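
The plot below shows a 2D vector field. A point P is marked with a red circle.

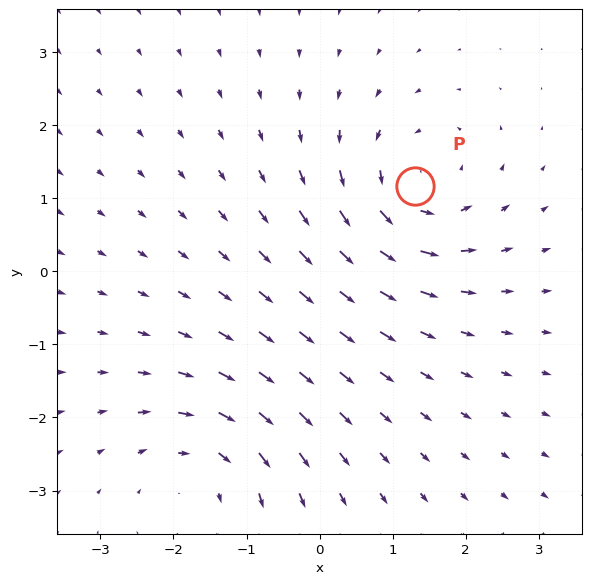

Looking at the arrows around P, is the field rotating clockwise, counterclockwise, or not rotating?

Near P at (1.3, 1.2) the arrows circulate counterclockwise. The curl (z-component) there is about +4; positive curl means counterclockwise rotation.

counterclockwise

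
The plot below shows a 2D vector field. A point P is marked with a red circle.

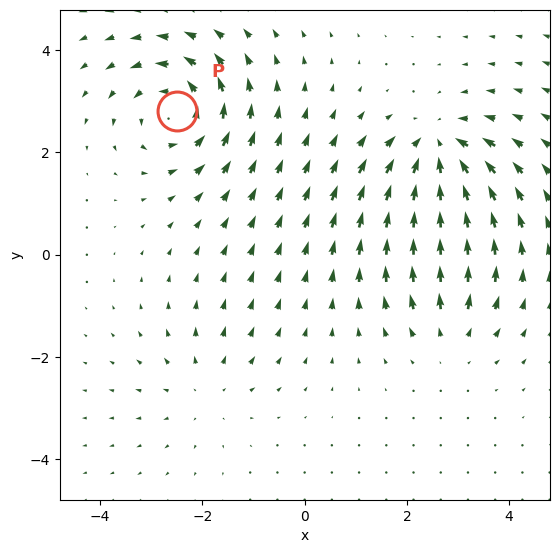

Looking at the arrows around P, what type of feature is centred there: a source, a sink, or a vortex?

vortex

At P (-2.5, 2.8) the arrows circulate counterclockwise. Divergence ≈0, curl about +5 — near-zero divergence with nonzero curl is a vortex.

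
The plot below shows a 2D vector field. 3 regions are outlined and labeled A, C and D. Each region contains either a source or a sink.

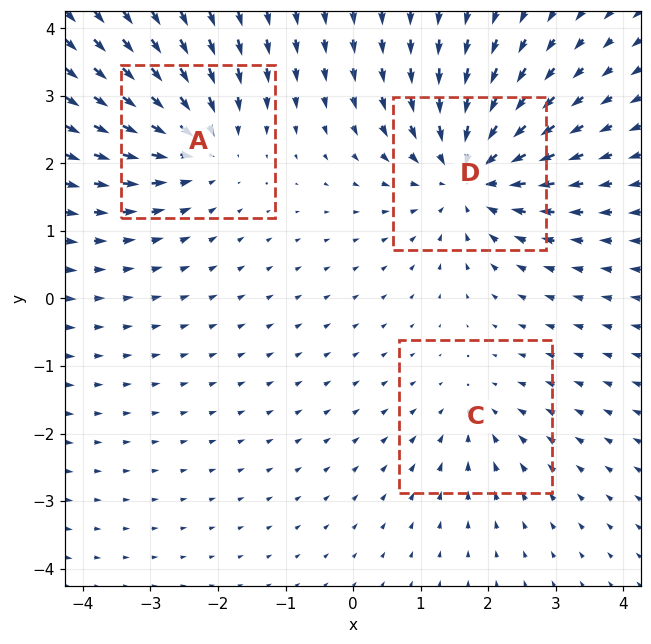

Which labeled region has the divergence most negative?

Divergence at each region's feature centre — A: about -3, C: about -2, D: about -5. Region D is most negative.

D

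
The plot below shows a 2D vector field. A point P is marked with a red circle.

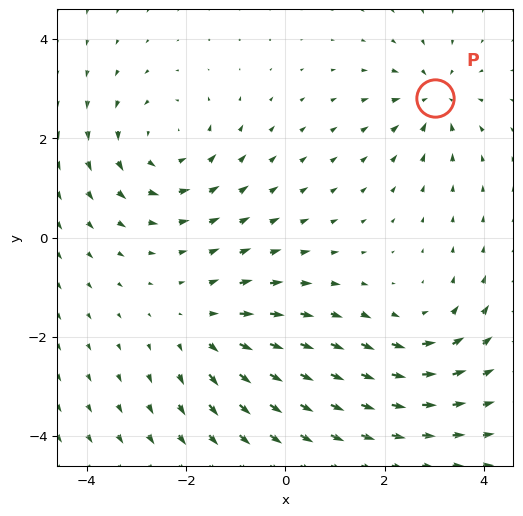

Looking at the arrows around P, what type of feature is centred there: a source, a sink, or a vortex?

sink

At P (3.0, 2.8) the arrows converge inward. Divergence about -5, curl ≈0 — negative divergence with near-zero curl is a sink.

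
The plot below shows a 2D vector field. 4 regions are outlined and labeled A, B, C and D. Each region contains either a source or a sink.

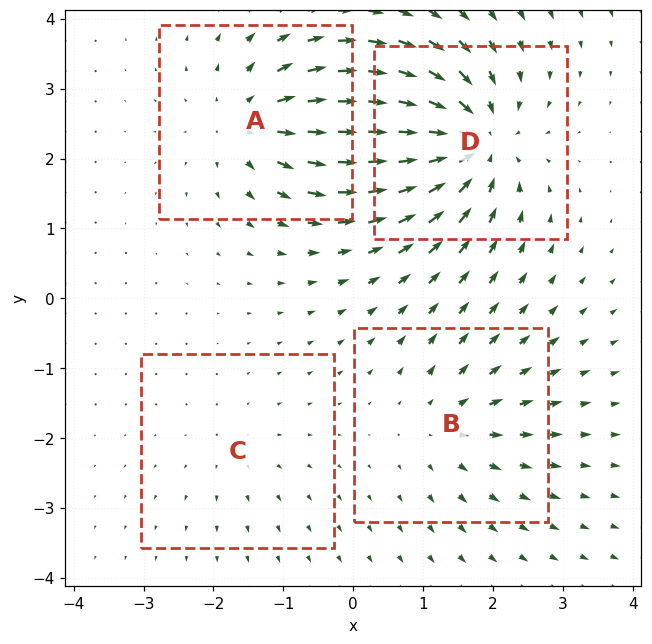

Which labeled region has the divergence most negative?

Divergence at each region's feature centre — A: about +6, B: about +4, C: about +2, D: about -8. Region D is most negative.

D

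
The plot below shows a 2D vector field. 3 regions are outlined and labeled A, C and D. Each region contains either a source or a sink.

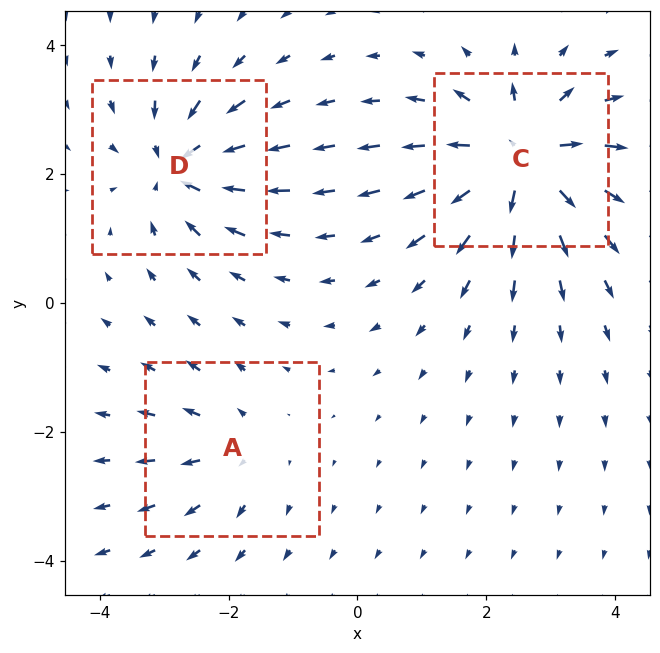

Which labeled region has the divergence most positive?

C

Divergence at each region's feature centre — A: about +2, C: about +6, D: about -4. Region C is most positive.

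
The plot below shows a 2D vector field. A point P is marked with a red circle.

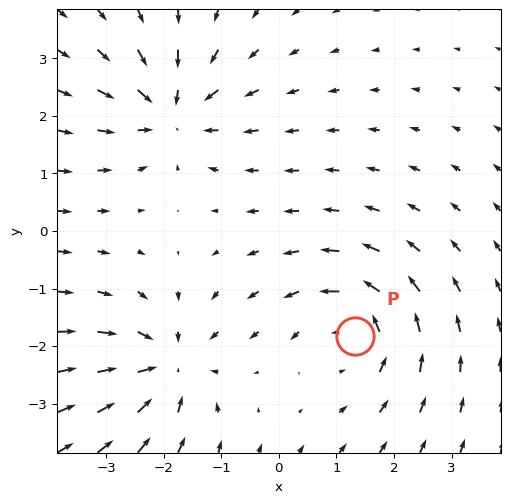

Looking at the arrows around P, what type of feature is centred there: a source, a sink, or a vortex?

vortex

At P (1.3, -1.8) the arrows circulate counterclockwise. Divergence ≈0, curl about +5 — near-zero divergence with nonzero curl is a vortex.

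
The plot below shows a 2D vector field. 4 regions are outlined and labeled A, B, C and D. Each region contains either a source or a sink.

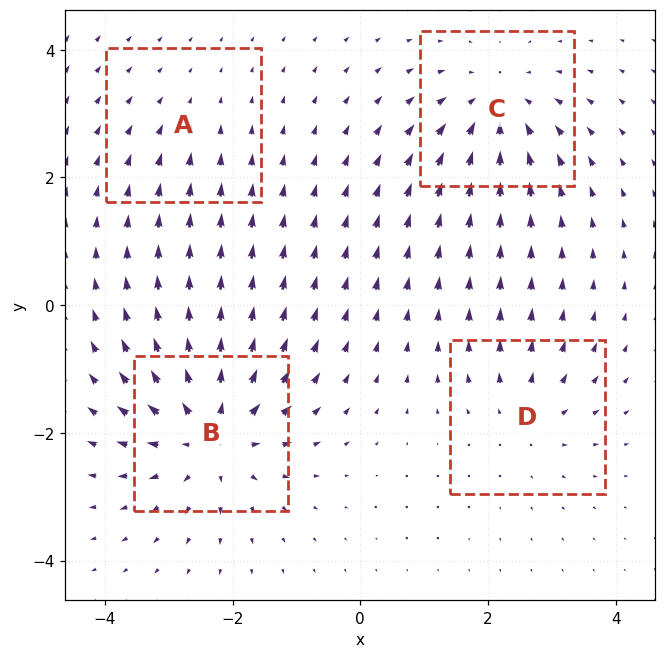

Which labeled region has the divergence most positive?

B

Divergence at each region's feature centre — A: about -2, B: about +6, C: about -5, D: about +3. Region B is most positive.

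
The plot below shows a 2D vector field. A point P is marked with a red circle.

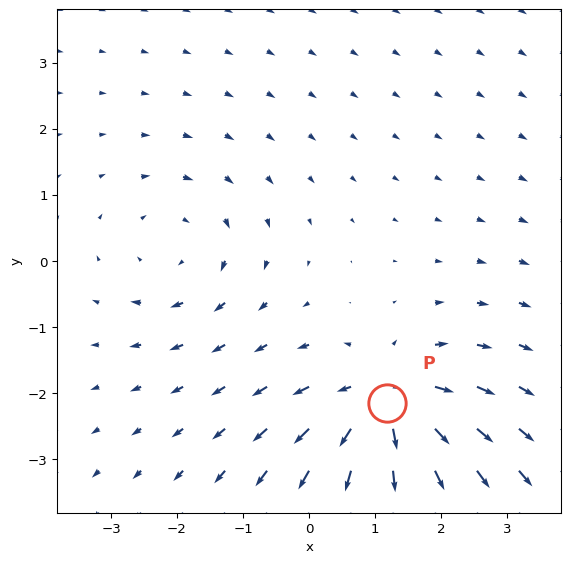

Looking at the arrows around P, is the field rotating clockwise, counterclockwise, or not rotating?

Near P at (1.2, -2.2) the arrows show no circulation. The curl there is ≈0.

not rotating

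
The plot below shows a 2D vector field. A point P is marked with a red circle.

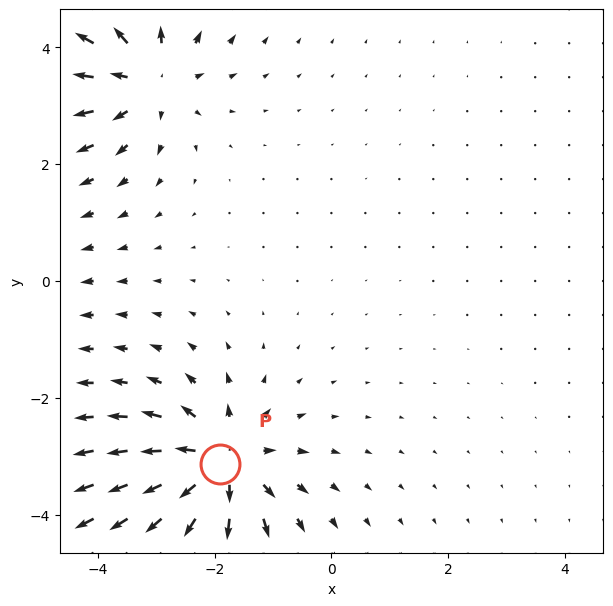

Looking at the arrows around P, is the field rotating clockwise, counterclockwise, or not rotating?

Near P at (-1.9, -3.1) the arrows show no circulation. The curl there is ≈0.

not rotating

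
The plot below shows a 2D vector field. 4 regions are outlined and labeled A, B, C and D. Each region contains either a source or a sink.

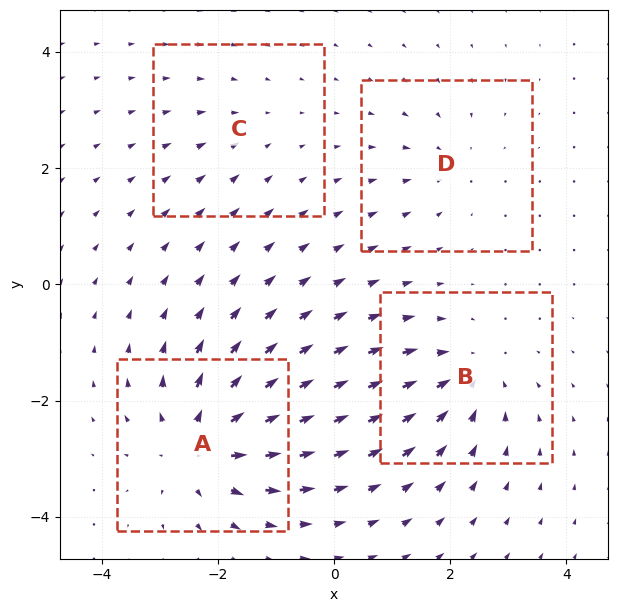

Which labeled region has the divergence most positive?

A

Divergence at each region's feature centre — A: about +7, B: about -5, C: about -2, D: about -3. Region A is most positive.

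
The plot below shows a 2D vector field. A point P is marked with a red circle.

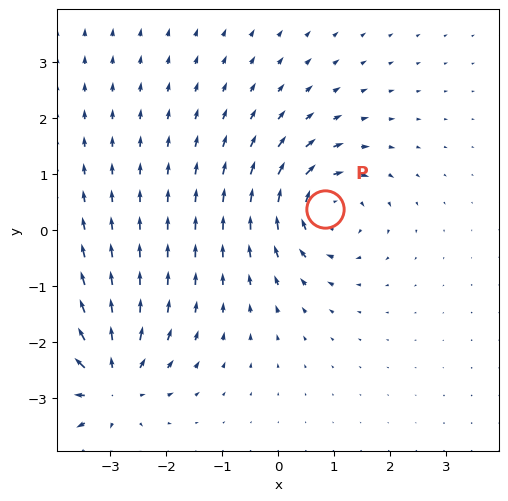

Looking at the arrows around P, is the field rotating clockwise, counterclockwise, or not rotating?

clockwise

Near P at (0.8, 0.4) the arrows circulate clockwise. The curl (z-component) there is about -5; negative curl means clockwise rotation.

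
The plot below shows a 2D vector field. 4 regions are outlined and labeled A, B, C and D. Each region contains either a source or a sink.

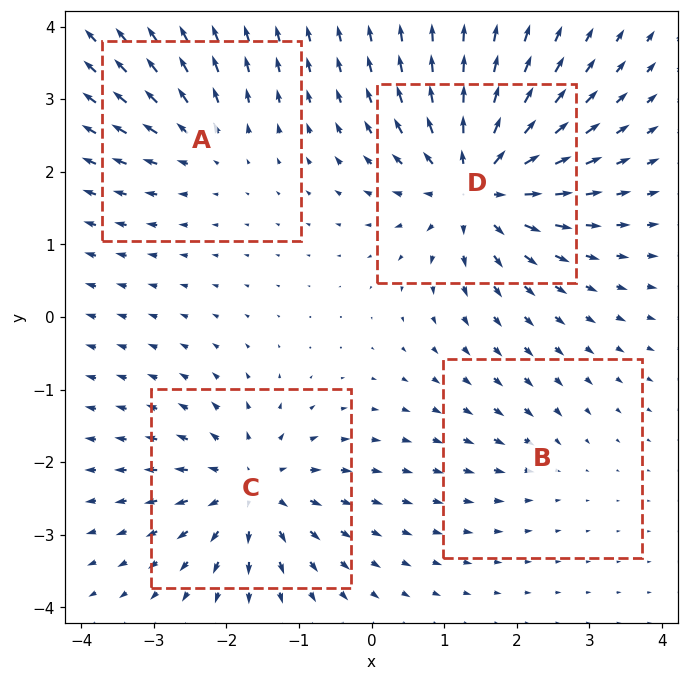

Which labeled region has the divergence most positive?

Divergence at each region's feature centre — A: about +4, B: about -2, C: about +6, D: about +8. Region D is most positive.

D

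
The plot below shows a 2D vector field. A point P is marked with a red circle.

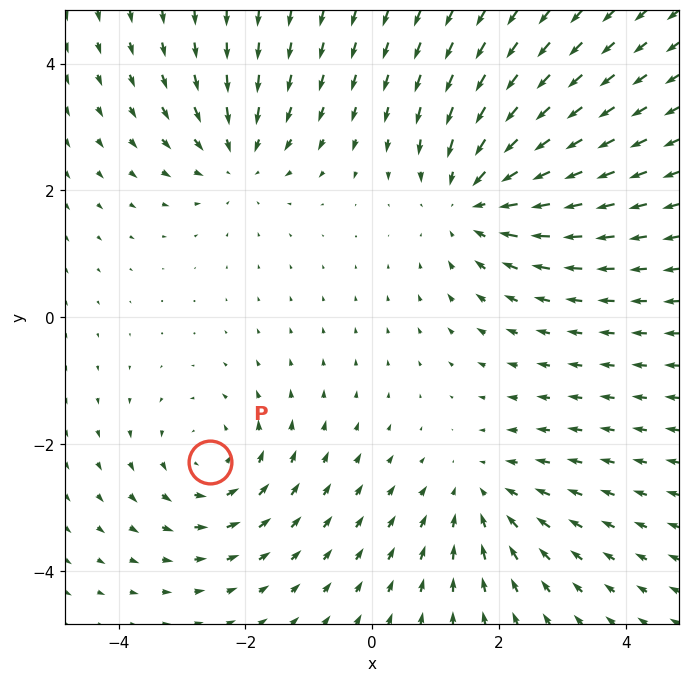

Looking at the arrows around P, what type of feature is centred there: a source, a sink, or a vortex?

vortex

At P (-2.6, -2.3) the arrows circulate counterclockwise. Divergence ≈0, curl about +3 — near-zero divergence with nonzero curl is a vortex.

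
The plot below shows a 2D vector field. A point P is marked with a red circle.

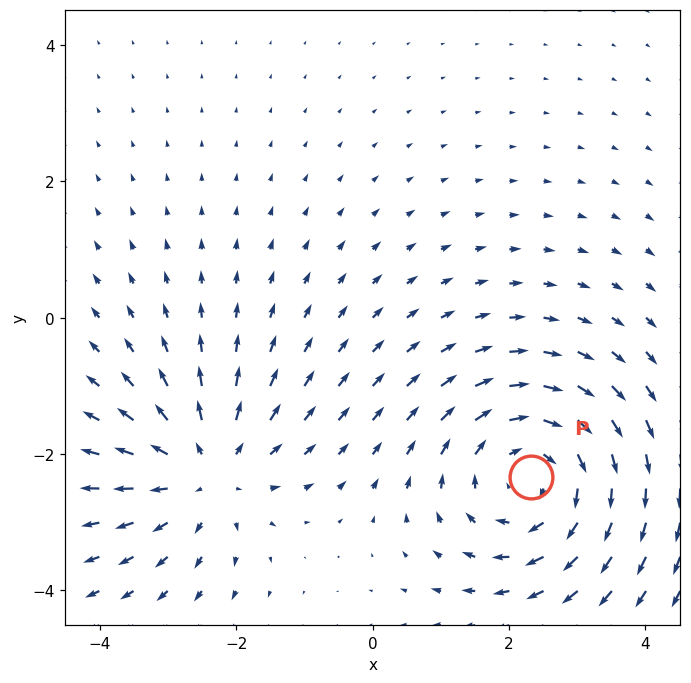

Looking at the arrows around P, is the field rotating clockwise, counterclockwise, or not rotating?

clockwise

Near P at (2.3, -2.3) the arrows circulate clockwise. The curl (z-component) there is about -4; negative curl means clockwise rotation.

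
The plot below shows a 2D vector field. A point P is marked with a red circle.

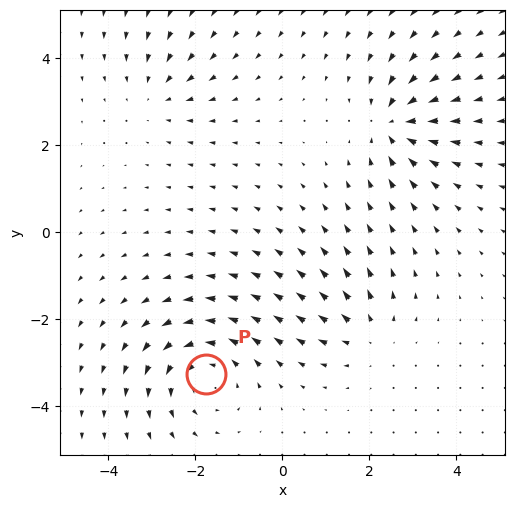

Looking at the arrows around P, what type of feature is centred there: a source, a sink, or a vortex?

vortex

At P (-1.8, -3.3) the arrows circulate counterclockwise. Divergence ≈0, curl about +4 — near-zero divergence with nonzero curl is a vortex.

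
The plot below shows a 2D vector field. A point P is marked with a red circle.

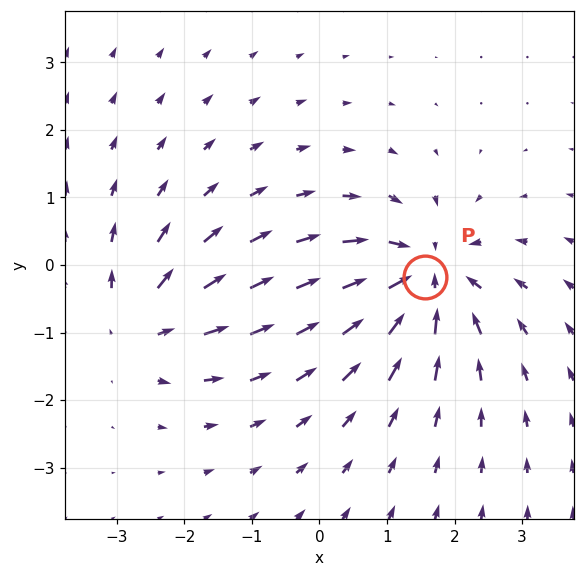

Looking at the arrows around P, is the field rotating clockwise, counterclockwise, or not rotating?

not rotating

Near P at (1.6, -0.2) the arrows show no circulation. The curl there is ≈0.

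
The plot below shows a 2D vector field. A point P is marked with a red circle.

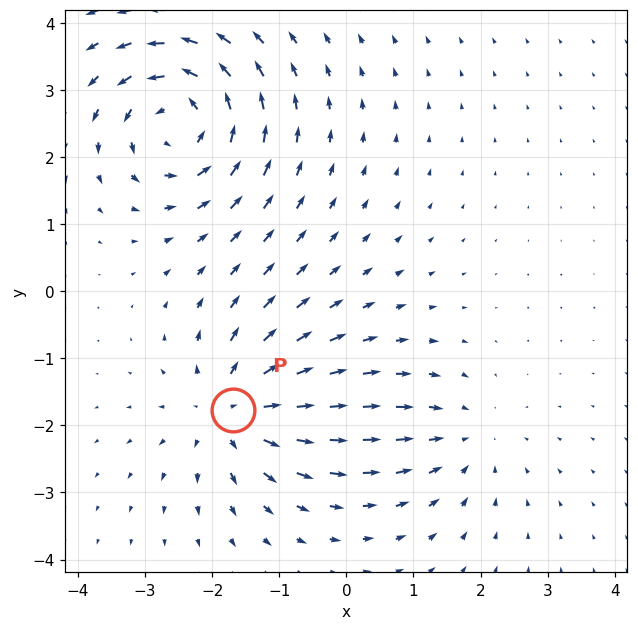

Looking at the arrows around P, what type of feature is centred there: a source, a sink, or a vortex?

At P (-1.7, -1.8) the arrows spread outward. Divergence about +4, curl ≈0 — positive divergence with near-zero curl is a source.

source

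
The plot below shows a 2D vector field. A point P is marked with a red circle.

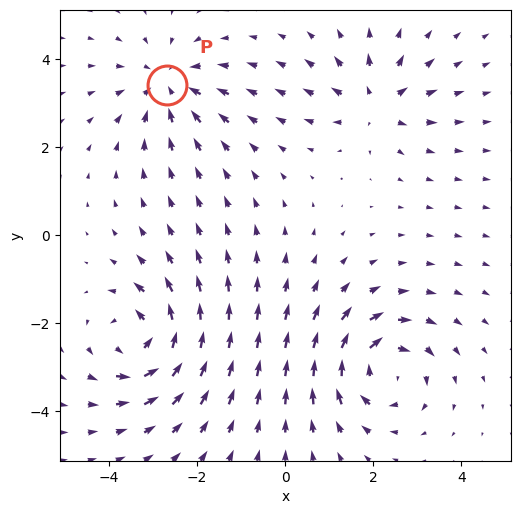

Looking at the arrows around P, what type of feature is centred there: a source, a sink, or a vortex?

sink

At P (-2.7, 3.4) the arrows converge inward. Divergence about -4, curl ≈0 — negative divergence with near-zero curl is a sink.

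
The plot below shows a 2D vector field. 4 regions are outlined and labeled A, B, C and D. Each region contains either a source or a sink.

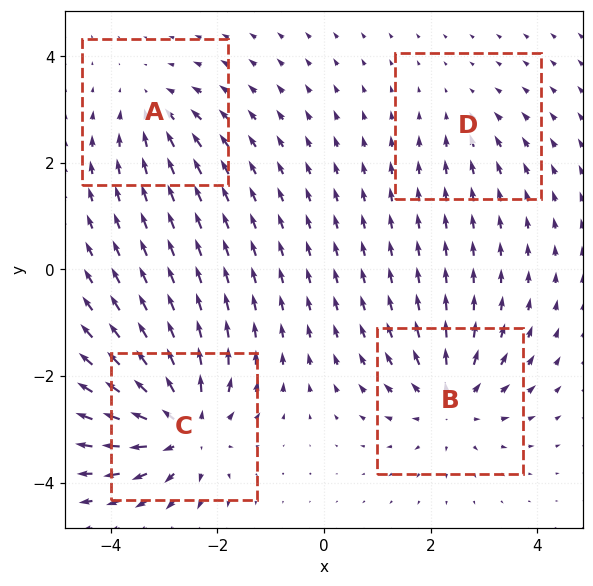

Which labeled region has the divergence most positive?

C

Divergence at each region's feature centre — A: about -4, B: about +5, C: about +7, D: about -2. Region C is most positive.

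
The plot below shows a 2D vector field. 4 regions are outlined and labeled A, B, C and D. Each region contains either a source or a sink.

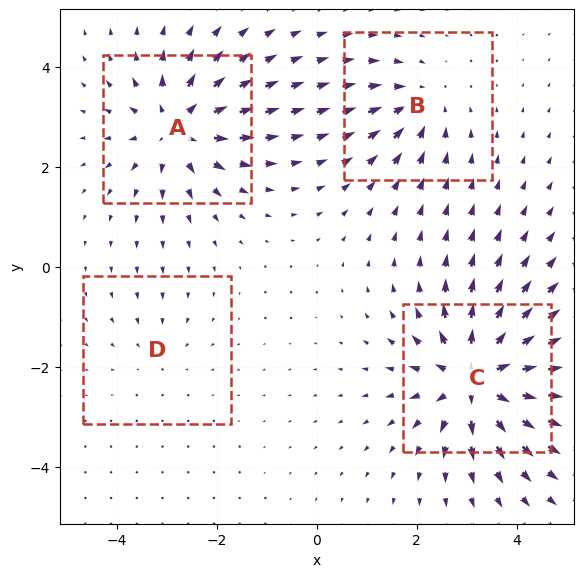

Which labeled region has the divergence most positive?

C

Divergence at each region's feature centre — A: about +6, B: about -4, C: about +8, D: about -2. Region C is most positive.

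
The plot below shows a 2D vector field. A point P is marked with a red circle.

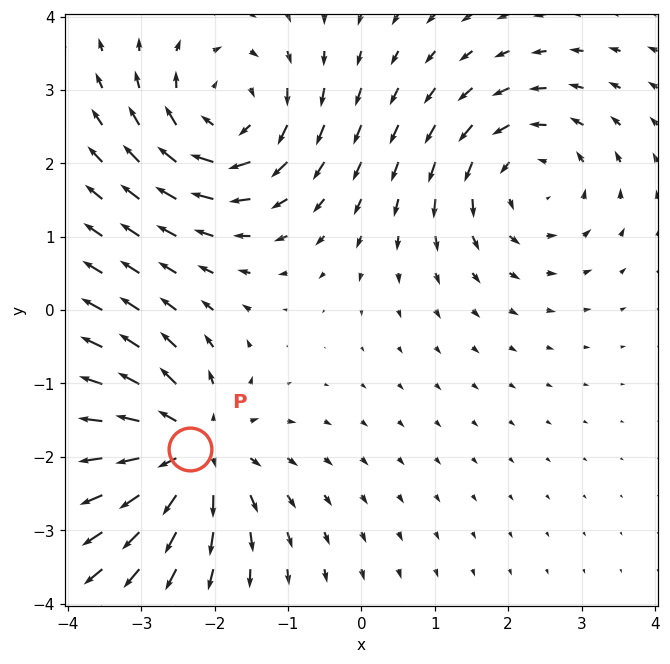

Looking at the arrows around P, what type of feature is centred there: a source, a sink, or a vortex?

source

At P (-2.3, -1.9) the arrows spread outward. Divergence about +5, curl ≈0 — positive divergence with near-zero curl is a source.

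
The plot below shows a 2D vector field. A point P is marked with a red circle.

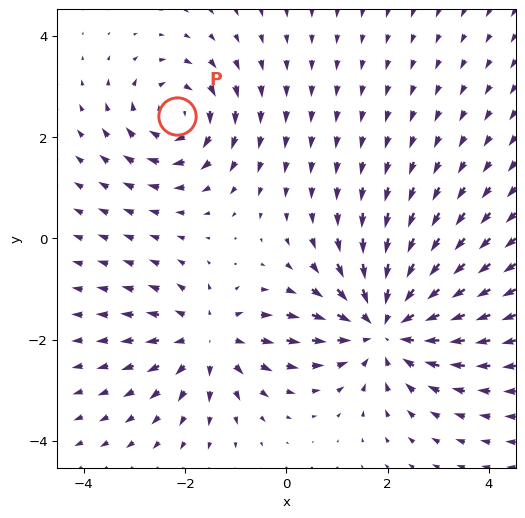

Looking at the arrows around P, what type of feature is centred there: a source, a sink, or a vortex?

vortex

At P (-2.2, 2.4) the arrows circulate clockwise. Divergence ≈0, curl about -4 — near-zero divergence with nonzero curl is a vortex.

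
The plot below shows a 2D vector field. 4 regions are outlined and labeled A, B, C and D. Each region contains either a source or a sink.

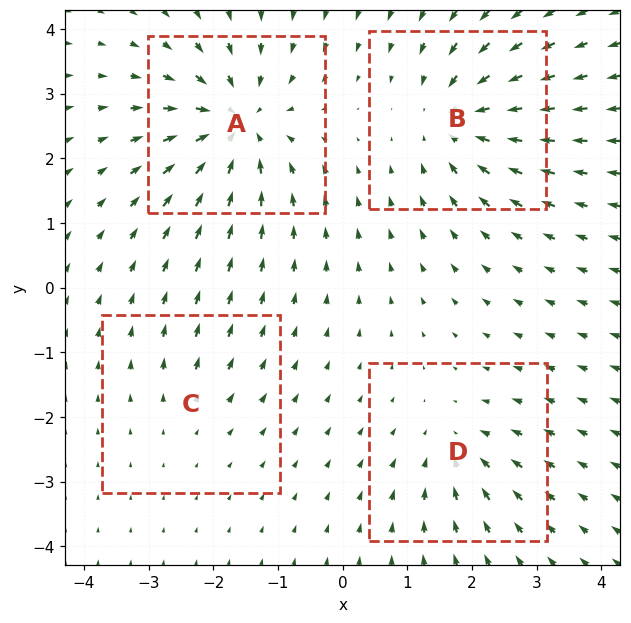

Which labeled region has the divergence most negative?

Divergence at each region's feature centre — A: about -8, B: about -6, C: about +2, D: about -4. Region A is most negative.

A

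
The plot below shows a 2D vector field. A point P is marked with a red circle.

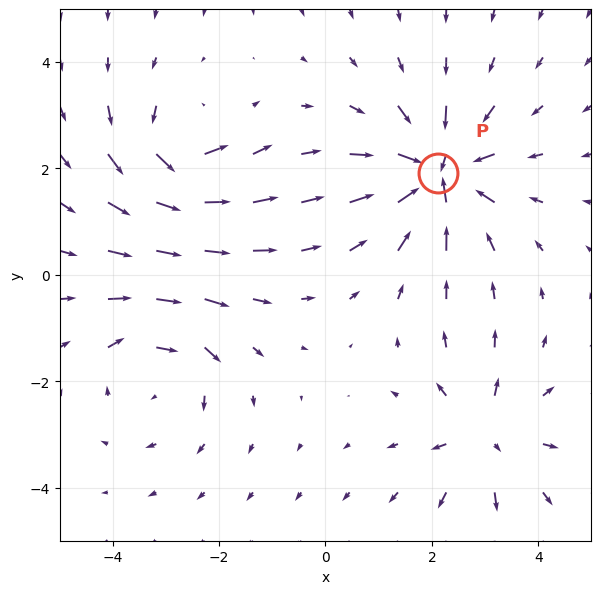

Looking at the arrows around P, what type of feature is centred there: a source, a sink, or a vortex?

At P (2.1, 1.9) the arrows converge inward. Divergence about -6, curl ≈0 — negative divergence with near-zero curl is a sink.

sink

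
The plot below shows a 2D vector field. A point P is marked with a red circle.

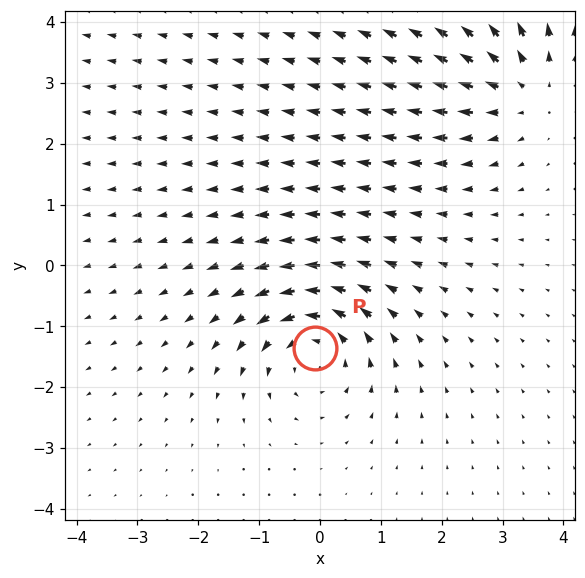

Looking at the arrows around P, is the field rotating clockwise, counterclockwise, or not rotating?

Near P at (-0.1, -1.4) the arrows circulate counterclockwise. The curl (z-component) there is about +6; positive curl means counterclockwise rotation.

counterclockwise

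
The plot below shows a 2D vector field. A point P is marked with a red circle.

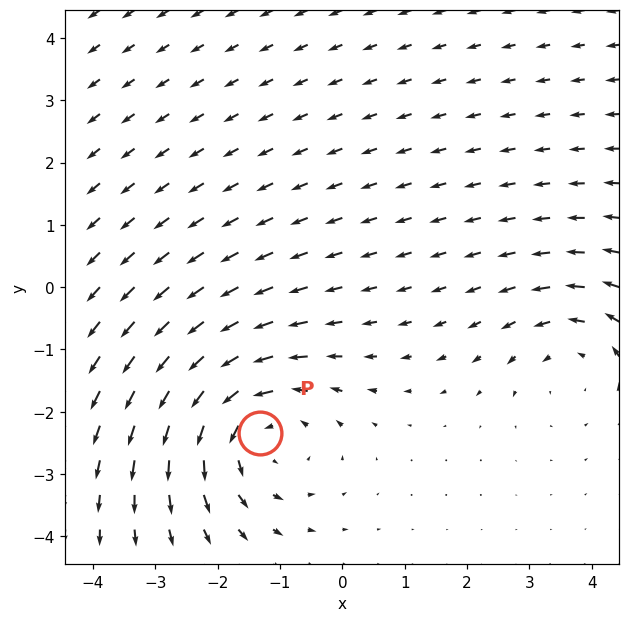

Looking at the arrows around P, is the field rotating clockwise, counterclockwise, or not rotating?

Near P at (-1.3, -2.3) the arrows circulate counterclockwise. The curl (z-component) there is about +4; positive curl means counterclockwise rotation.

counterclockwise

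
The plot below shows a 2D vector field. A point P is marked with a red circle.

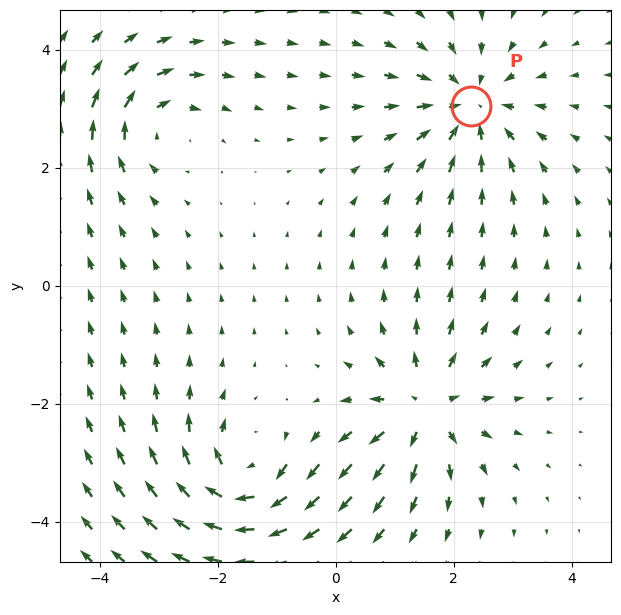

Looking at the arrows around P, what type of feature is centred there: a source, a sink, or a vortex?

sink

At P (2.3, 3.1) the arrows converge inward. Divergence about -4, curl ≈0 — negative divergence with near-zero curl is a sink.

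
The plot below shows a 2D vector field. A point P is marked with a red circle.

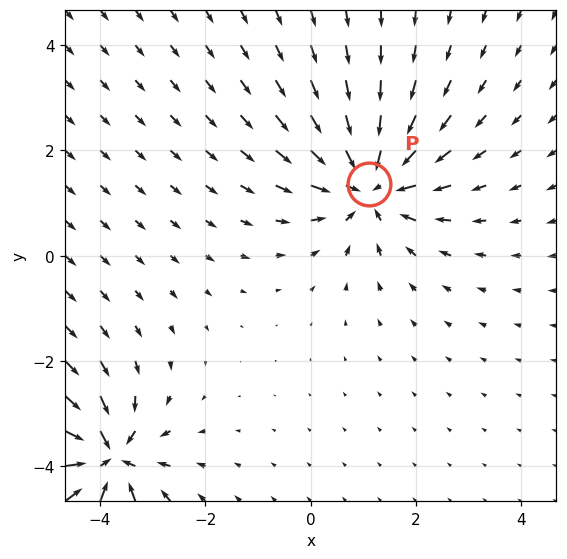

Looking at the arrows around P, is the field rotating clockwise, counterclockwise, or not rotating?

Near P at (1.1, 1.4) the arrows show no circulation. The curl there is ≈0.

not rotating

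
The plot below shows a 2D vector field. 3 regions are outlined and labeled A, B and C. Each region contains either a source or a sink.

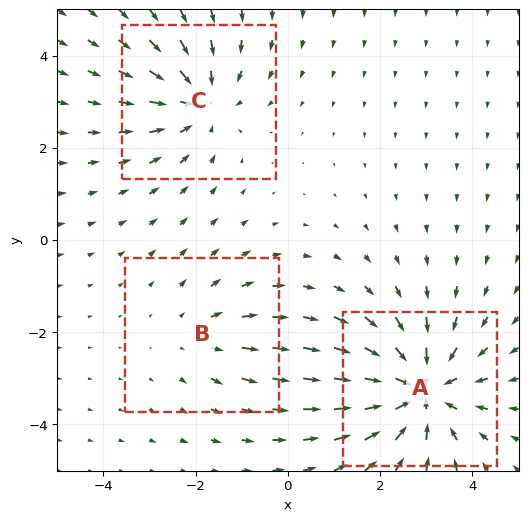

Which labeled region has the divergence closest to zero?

B

Divergence at each region's feature centre — A: about -4, B: about +2, C: about -3. Region B is closest to zero.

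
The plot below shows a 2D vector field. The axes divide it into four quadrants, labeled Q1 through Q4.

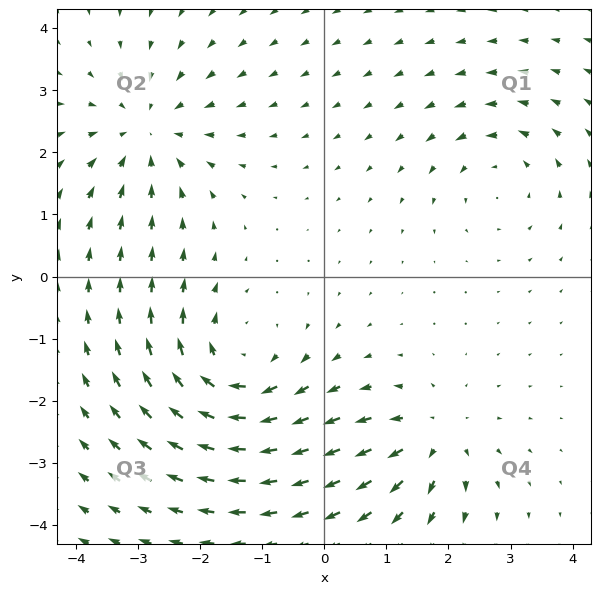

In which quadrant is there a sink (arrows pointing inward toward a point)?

Q2

The sink sits at approximately (-2.9, 2.3), which lies in quadrant Q2. The divergence there is about -3, negative as expected for a sink.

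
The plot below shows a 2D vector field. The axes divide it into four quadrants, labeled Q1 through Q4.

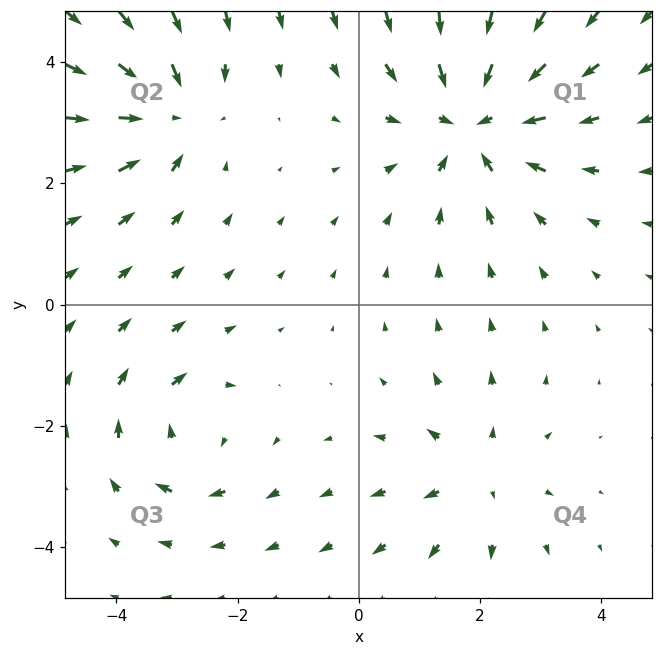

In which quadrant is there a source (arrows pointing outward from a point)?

The source sits at approximately (1.9, -2.8), which lies in quadrant Q4. The divergence there is about +3, positive as expected for a source.

Q4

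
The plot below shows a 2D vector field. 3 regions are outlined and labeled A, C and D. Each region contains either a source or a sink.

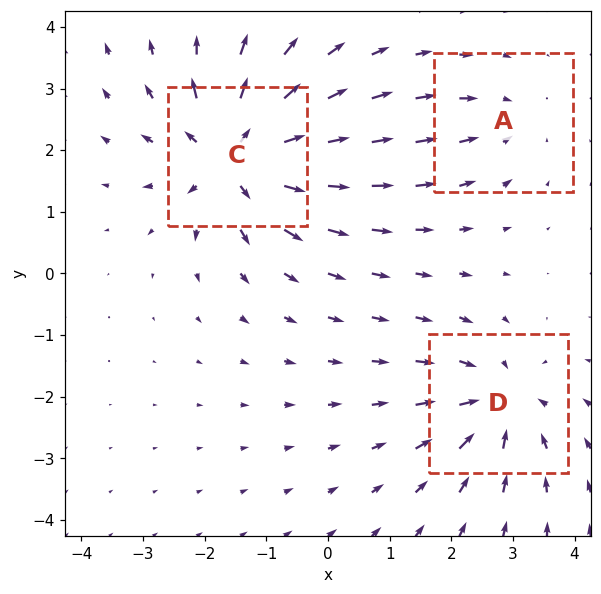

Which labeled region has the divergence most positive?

C

Divergence at each region's feature centre — A: about -2, C: about +6, D: about -4. Region C is most positive.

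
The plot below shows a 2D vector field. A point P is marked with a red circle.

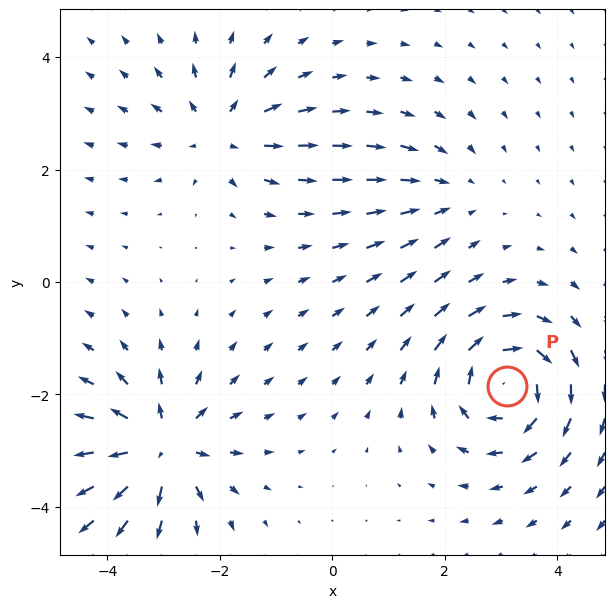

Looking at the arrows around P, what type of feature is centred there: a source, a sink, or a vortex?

vortex

At P (3.1, -1.8) the arrows circulate clockwise. Divergence ≈0, curl about -7 — near-zero divergence with nonzero curl is a vortex.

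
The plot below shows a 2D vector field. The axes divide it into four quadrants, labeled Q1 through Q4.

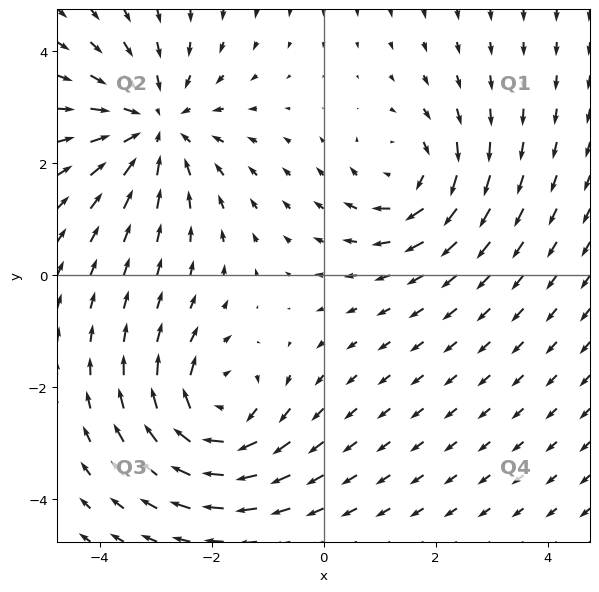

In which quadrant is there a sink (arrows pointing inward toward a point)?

Q2

The sink sits at approximately (-3.0, 2.7), which lies in quadrant Q2. The divergence there is about -4, negative as expected for a sink.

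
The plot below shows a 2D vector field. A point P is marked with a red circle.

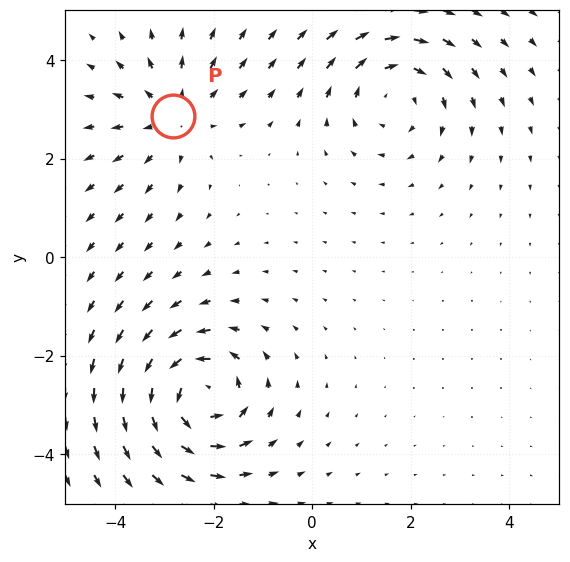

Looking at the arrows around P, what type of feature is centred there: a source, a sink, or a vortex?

At P (-2.8, 2.9) the arrows spread outward. Divergence about +3, curl ≈0 — positive divergence with near-zero curl is a source.

source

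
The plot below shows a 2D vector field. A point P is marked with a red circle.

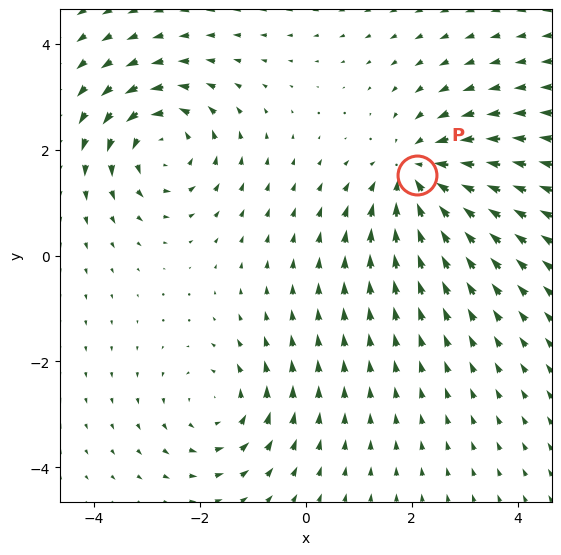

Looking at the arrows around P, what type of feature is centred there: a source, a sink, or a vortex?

At P (2.1, 1.5) the arrows converge inward. Divergence about -4, curl ≈0 — negative divergence with near-zero curl is a sink.

sink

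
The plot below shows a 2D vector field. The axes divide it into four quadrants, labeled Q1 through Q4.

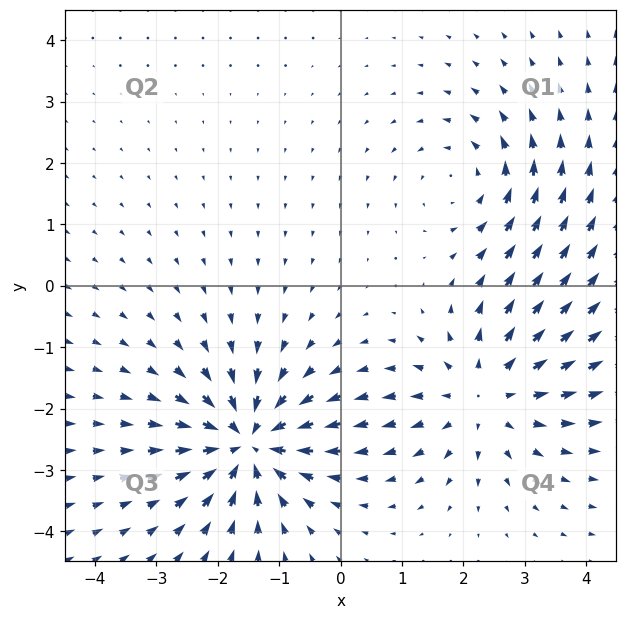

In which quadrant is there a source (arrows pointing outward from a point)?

Q4

The source sits at approximately (2.3, -1.8), which lies in quadrant Q4. The divergence there is about +4, positive as expected for a source.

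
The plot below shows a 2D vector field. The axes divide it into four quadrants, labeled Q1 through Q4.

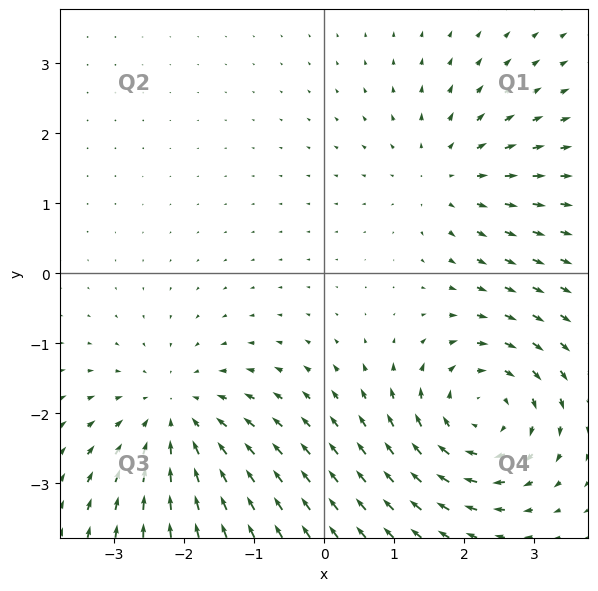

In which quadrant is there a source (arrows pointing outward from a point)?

Q1

The source sits at approximately (1.7, 1.4), which lies in quadrant Q1. The divergence there is about +3, positive as expected for a source.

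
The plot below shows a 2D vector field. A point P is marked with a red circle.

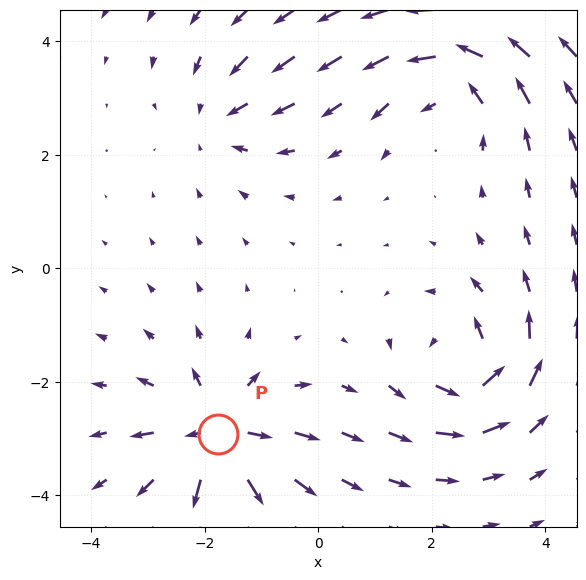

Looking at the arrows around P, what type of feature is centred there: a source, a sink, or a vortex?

At P (-1.8, -2.9) the arrows spread outward. Divergence about +6, curl ≈0 — positive divergence with near-zero curl is a source.

source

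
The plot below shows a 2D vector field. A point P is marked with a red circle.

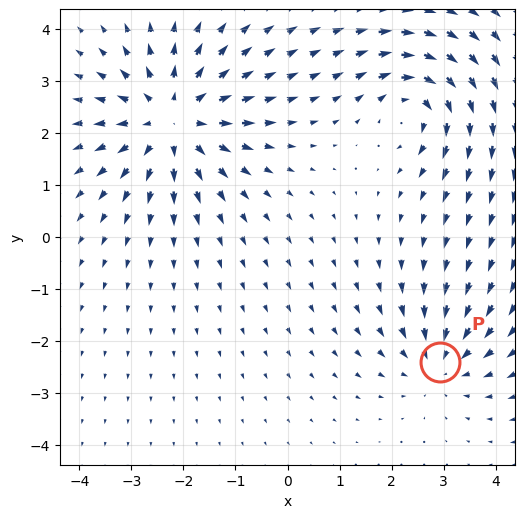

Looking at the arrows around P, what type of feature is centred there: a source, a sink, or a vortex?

sink

At P (2.9, -2.4) the arrows converge inward. Divergence about -3, curl ≈0 — negative divergence with near-zero curl is a sink.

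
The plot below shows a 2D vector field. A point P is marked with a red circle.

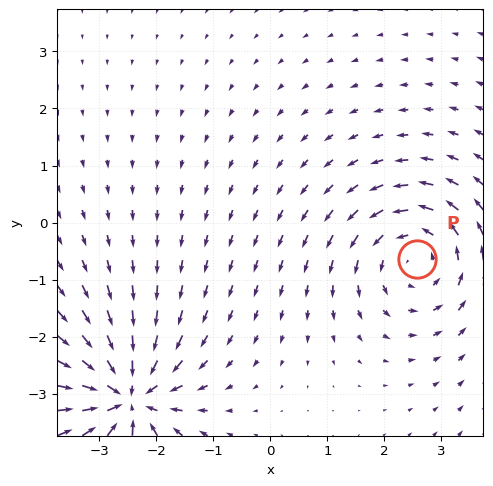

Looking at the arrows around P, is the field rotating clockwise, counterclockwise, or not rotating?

Near P at (2.6, -0.6) the arrows circulate counterclockwise. The curl (z-component) there is about +4; positive curl means counterclockwise rotation.

counterclockwise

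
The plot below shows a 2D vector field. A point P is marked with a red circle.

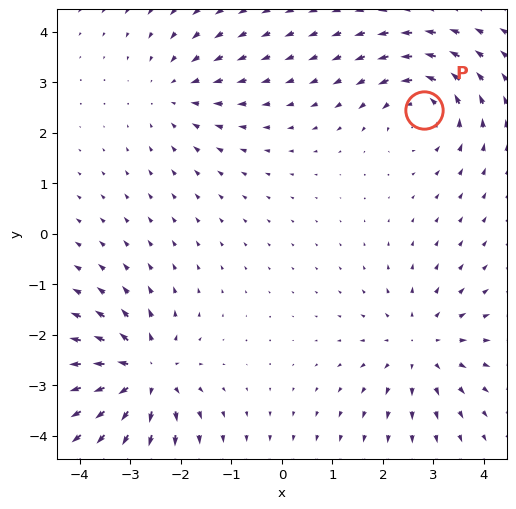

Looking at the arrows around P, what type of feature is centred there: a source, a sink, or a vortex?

At P (2.8, 2.5) the arrows circulate counterclockwise. Divergence ≈0, curl about +4 — near-zero divergence with nonzero curl is a vortex.

vortex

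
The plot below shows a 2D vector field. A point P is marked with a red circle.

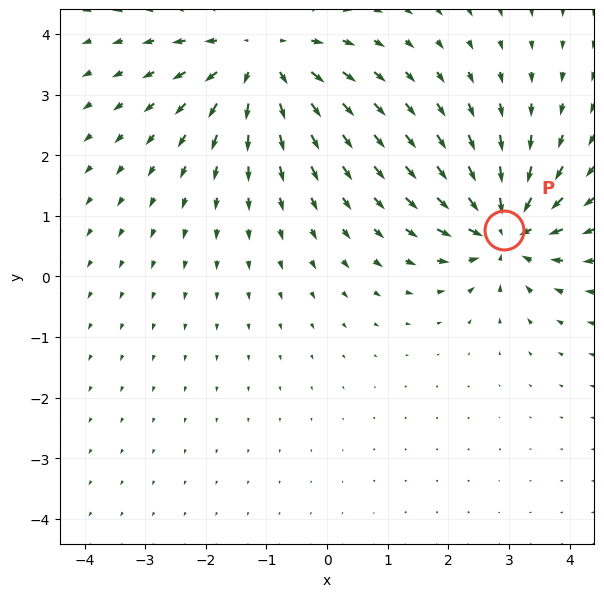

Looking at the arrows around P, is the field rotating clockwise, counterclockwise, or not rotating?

Near P at (2.9, 0.8) the arrows show no circulation. The curl there is ≈0.

not rotating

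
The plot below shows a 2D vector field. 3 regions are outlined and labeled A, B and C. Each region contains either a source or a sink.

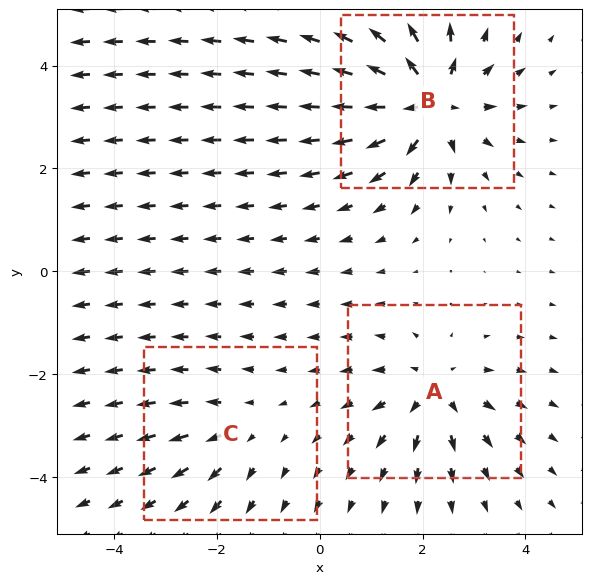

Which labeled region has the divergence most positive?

Divergence at each region's feature centre — A: about +4, B: about +6, C: about +2. Region B is most positive.

B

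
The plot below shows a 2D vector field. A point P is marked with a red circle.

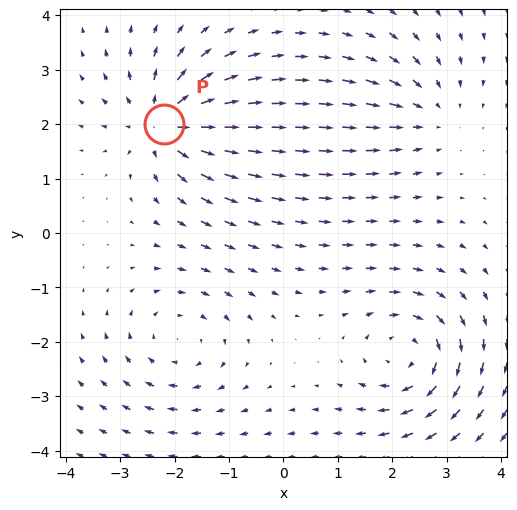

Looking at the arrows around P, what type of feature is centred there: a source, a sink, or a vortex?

source

At P (-2.2, 2.0) the arrows spread outward. Divergence about +7, curl ≈0 — positive divergence with near-zero curl is a source.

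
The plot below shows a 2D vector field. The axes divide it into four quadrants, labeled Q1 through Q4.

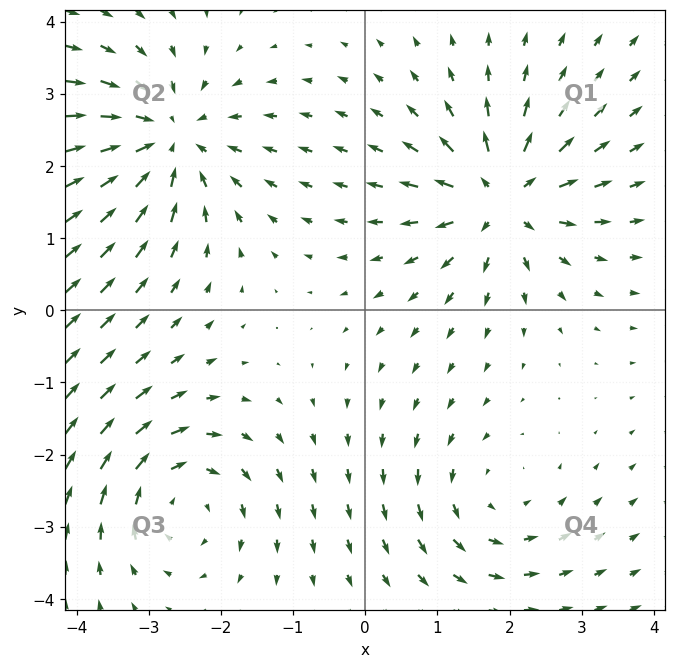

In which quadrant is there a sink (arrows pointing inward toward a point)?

Q2

The sink sits at approximately (-2.7, 2.4), which lies in quadrant Q2. The divergence there is about -5, negative as expected for a sink.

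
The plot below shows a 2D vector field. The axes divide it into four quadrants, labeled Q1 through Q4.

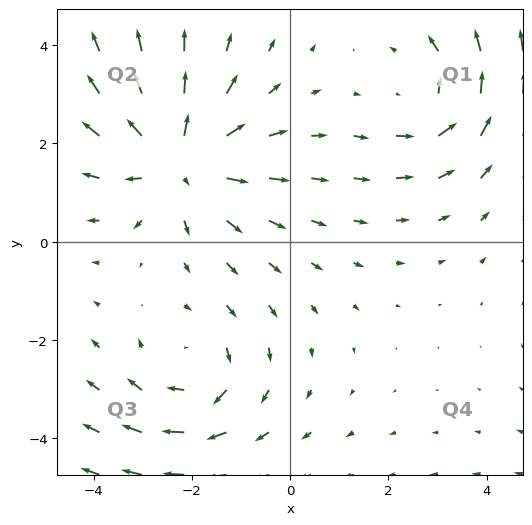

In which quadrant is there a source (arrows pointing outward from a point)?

The source sits at approximately (-2.2, 1.6), which lies in quadrant Q2. The divergence there is about +4, positive as expected for a source.

Q2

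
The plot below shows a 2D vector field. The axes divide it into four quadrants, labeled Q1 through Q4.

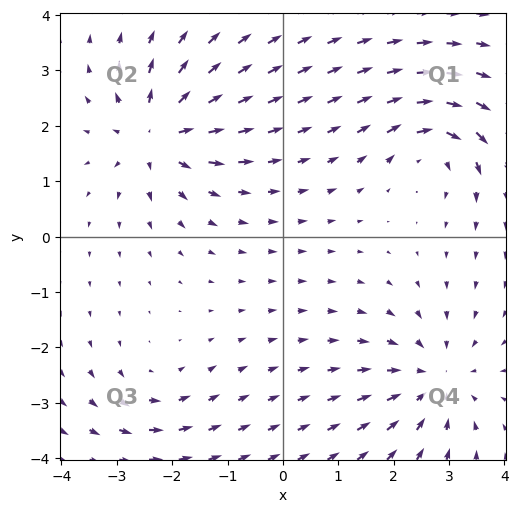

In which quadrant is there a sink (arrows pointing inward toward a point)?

The sink sits at approximately (2.7, -2.6), which lies in quadrant Q4. The divergence there is about -4, negative as expected for a sink.

Q4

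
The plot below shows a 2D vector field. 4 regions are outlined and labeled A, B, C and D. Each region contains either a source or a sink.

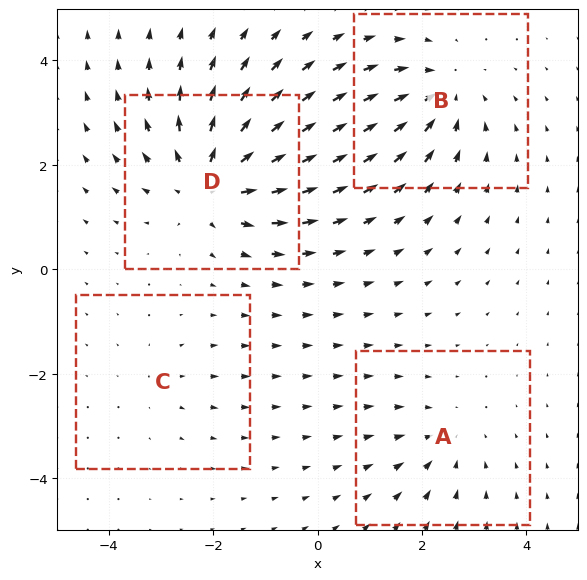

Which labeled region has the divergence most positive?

D

Divergence at each region's feature centre — A: about -3, B: about -4, C: about +2, D: about +6. Region D is most positive.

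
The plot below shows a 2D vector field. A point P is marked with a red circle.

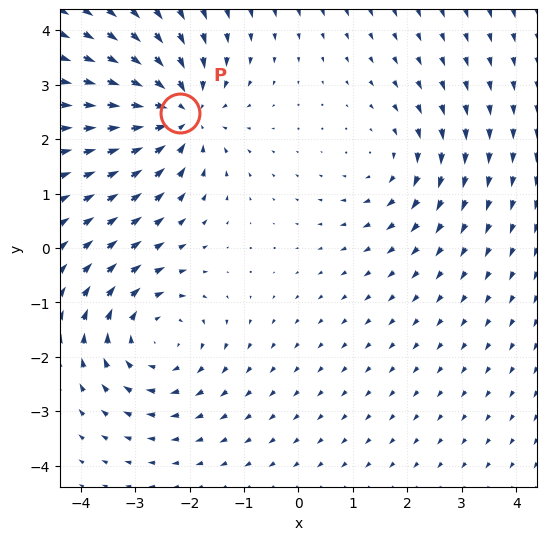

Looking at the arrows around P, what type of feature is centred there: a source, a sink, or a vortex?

sink

At P (-2.2, 2.5) the arrows converge inward. Divergence about -5, curl ≈0 — negative divergence with near-zero curl is a sink.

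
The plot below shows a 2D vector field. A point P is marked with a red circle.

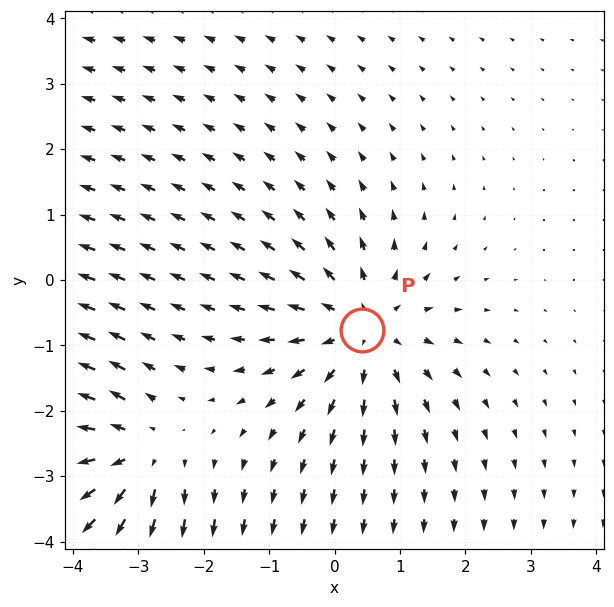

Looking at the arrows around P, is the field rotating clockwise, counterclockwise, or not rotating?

Near P at (0.4, -0.8) the arrows show no circulation. The curl there is ≈0.

not rotating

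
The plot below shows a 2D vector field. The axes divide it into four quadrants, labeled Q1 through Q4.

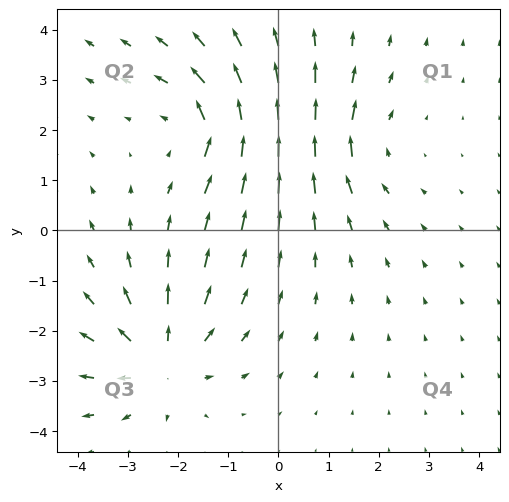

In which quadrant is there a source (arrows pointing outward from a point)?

Q3

The source sits at approximately (-2.3, -2.6), which lies in quadrant Q3. The divergence there is about +5, positive as expected for a source.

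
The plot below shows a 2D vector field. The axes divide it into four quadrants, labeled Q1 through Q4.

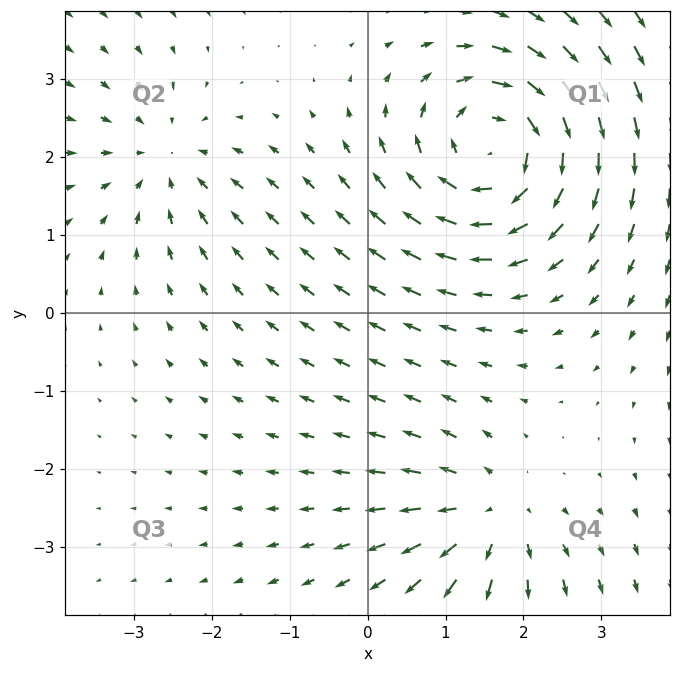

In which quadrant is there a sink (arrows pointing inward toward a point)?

Q2

The sink sits at approximately (-2.6, 2.0), which lies in quadrant Q2. The divergence there is about -3, negative as expected for a sink.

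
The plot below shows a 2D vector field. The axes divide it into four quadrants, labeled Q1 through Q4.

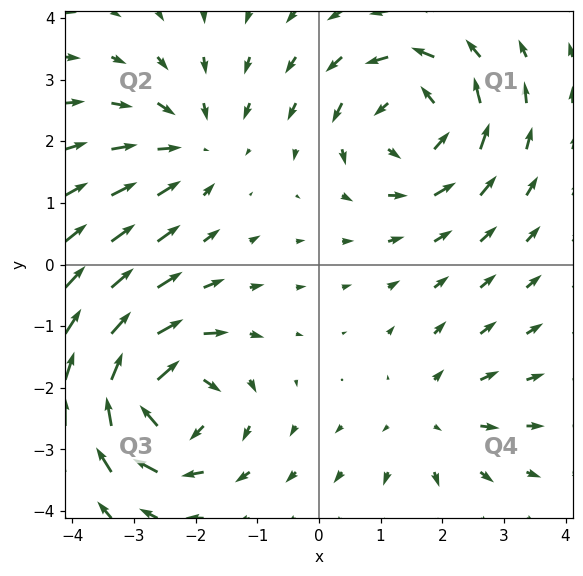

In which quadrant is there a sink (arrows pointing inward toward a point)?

The sink sits at approximately (-2.1, 1.9), which lies in quadrant Q2. The divergence there is about -3, negative as expected for a sink.

Q2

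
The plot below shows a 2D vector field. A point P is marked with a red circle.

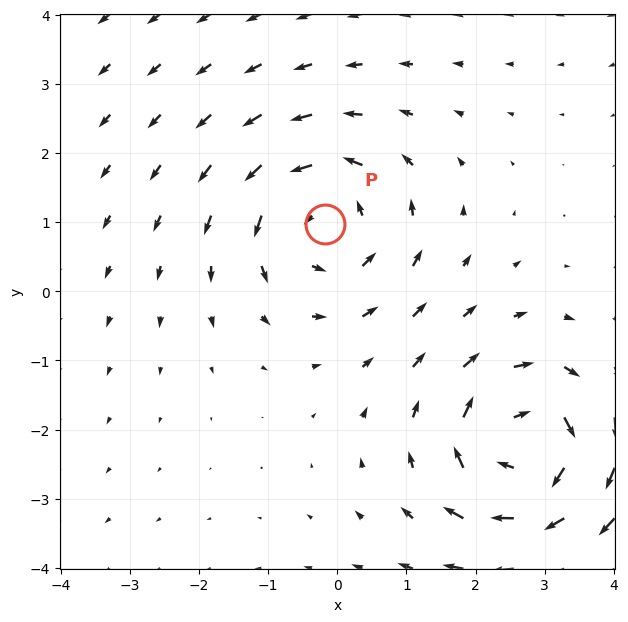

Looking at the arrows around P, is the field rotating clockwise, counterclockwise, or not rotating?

counterclockwise

Near P at (-0.2, 1.0) the arrows circulate counterclockwise. The curl (z-component) there is about +3; positive curl means counterclockwise rotation.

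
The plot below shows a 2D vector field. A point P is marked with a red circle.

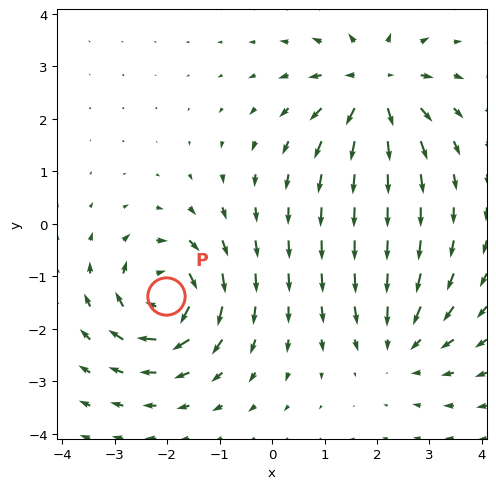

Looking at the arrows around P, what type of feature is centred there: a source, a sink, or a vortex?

vortex

At P (-2.0, -1.4) the arrows circulate clockwise. Divergence ≈0, curl about -7 — near-zero divergence with nonzero curl is a vortex.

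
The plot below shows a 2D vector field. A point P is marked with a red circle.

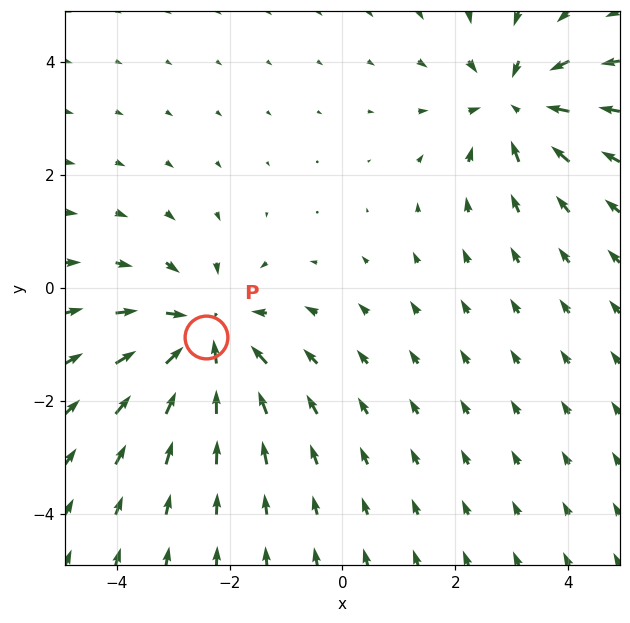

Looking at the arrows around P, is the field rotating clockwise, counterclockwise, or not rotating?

Near P at (-2.4, -0.9) the arrows show no circulation. The curl there is ≈0.

not rotating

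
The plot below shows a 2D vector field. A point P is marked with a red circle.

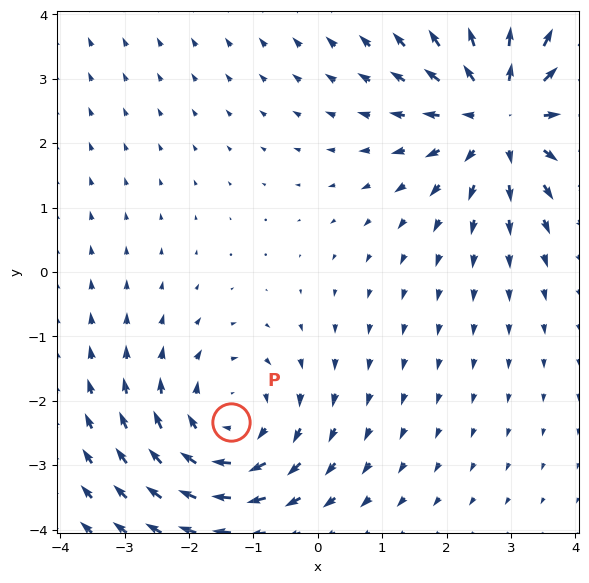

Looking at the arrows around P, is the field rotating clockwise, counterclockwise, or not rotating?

clockwise

Near P at (-1.3, -2.3) the arrows circulate clockwise. The curl (z-component) there is about -3; negative curl means clockwise rotation.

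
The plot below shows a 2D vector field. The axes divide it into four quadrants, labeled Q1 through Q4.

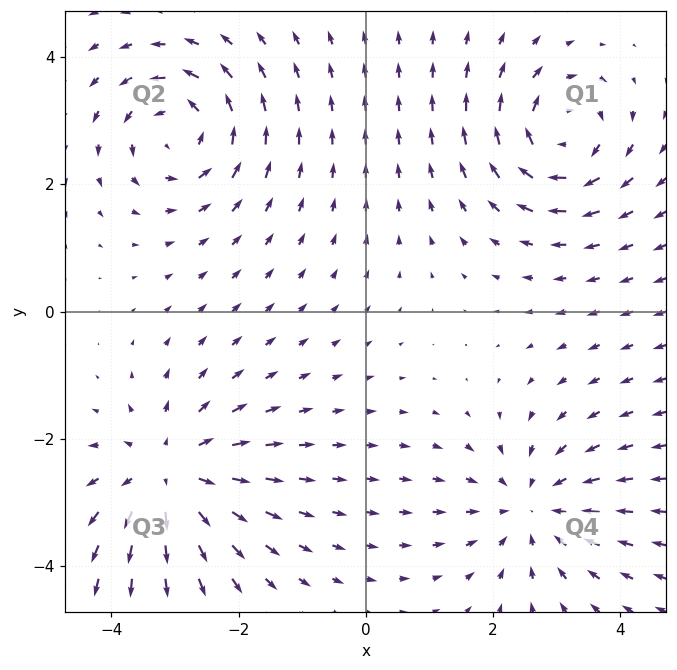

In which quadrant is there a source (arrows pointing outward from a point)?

The source sits at approximately (-3.1, -2.6), which lies in quadrant Q3. The divergence there is about +5, positive as expected for a source.

Q3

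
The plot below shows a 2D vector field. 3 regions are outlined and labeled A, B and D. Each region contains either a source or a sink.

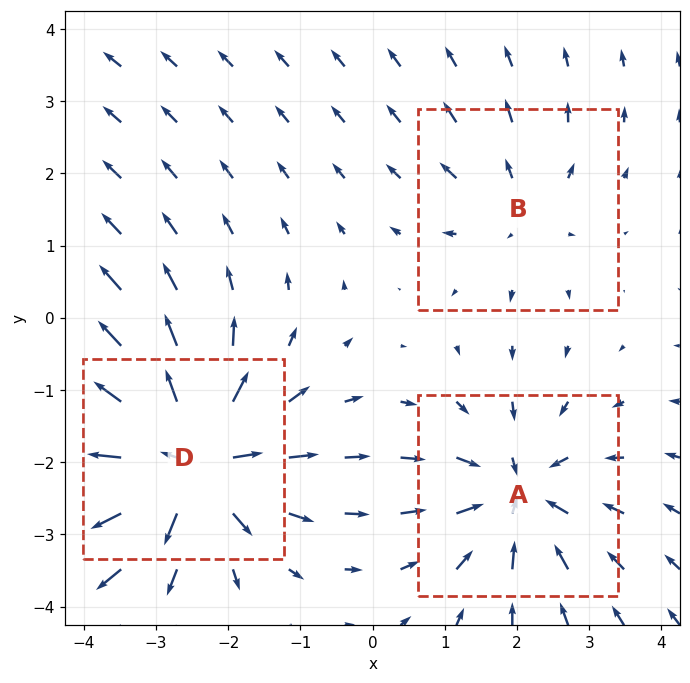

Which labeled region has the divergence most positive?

D

Divergence at each region's feature centre — A: about -4, B: about +2, D: about +6. Region D is most positive.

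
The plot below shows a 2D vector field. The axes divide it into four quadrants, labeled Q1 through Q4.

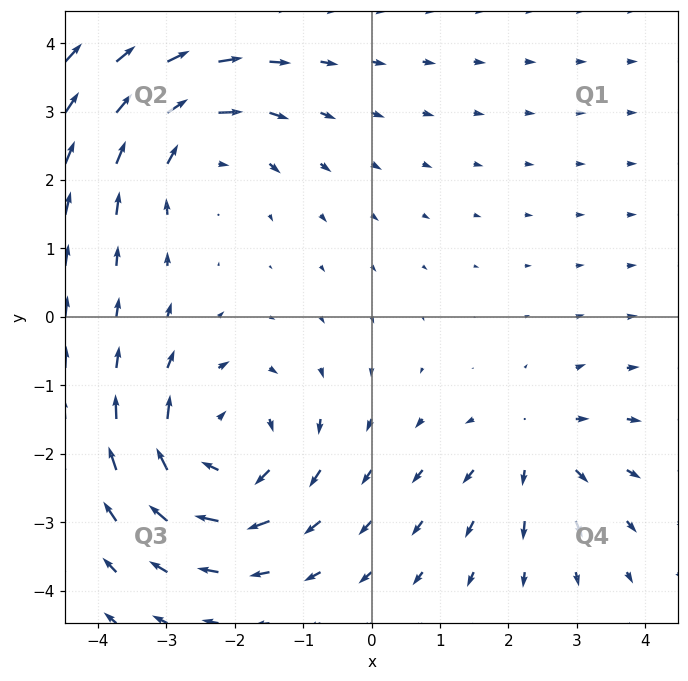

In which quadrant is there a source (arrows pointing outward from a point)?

Q4

The source sits at approximately (2.4, -1.9), which lies in quadrant Q4. The divergence there is about +3, positive as expected for a source.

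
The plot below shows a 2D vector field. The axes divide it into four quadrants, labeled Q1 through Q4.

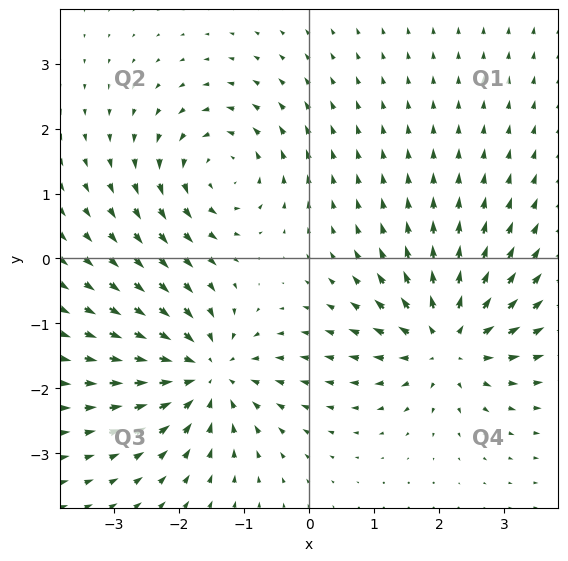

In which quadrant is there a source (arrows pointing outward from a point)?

Q4

The source sits at approximately (2.1, -1.3), which lies in quadrant Q4. The divergence there is about +6, positive as expected for a source.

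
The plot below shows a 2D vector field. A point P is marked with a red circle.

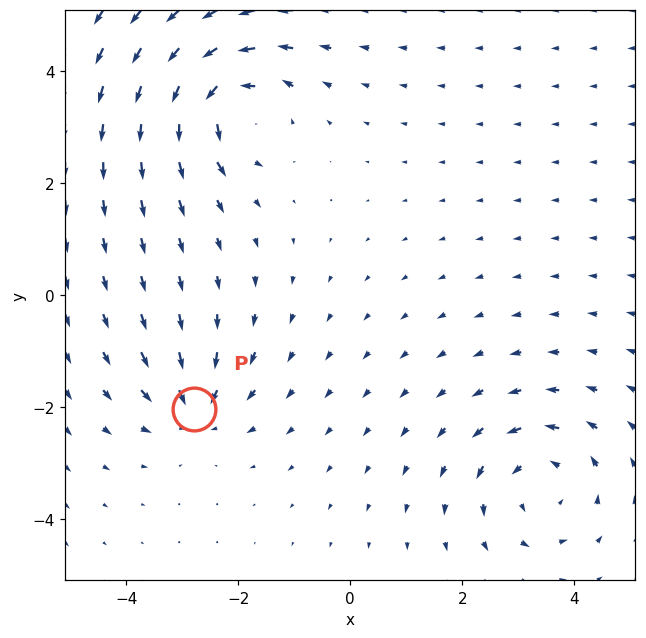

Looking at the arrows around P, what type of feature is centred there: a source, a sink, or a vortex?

sink

At P (-2.8, -2.0) the arrows converge inward. Divergence about -4, curl ≈0 — negative divergence with near-zero curl is a sink.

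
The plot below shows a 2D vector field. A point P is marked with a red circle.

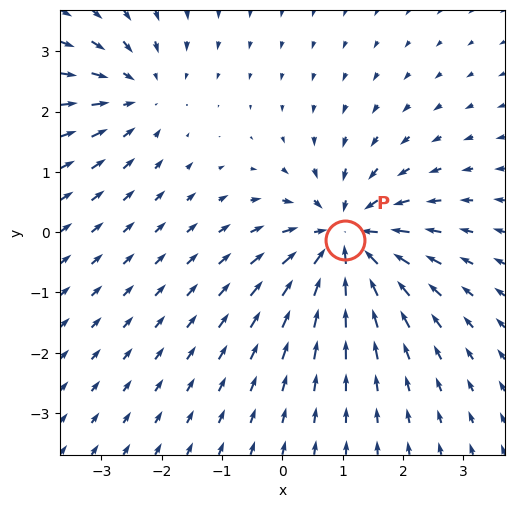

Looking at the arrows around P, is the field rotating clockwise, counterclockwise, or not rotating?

Near P at (1.0, -0.1) the arrows show no circulation. The curl there is ≈0.

not rotating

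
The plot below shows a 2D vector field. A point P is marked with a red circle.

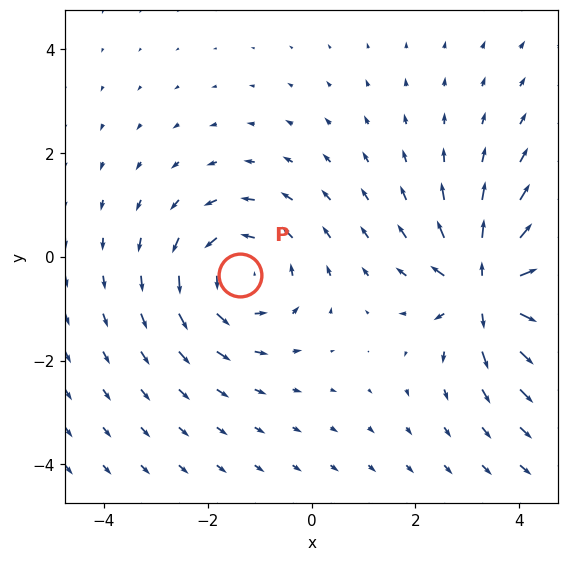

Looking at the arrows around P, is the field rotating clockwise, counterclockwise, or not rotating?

counterclockwise

Near P at (-1.4, -0.3) the arrows circulate counterclockwise. The curl (z-component) there is about +3; positive curl means counterclockwise rotation.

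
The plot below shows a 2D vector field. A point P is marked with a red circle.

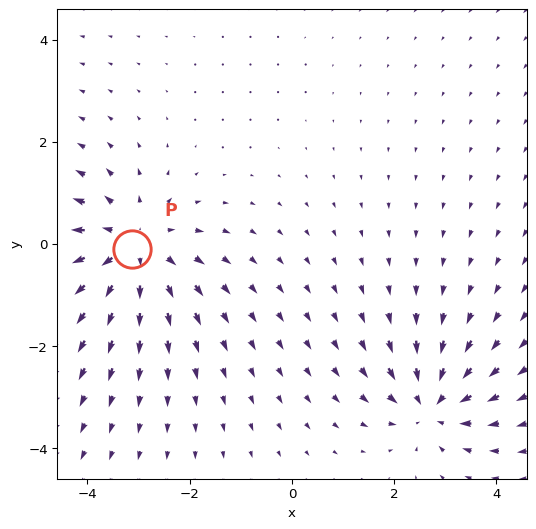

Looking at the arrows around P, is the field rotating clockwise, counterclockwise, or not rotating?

Near P at (-3.1, -0.1) the arrows show no circulation. The curl there is ≈0.

not rotating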